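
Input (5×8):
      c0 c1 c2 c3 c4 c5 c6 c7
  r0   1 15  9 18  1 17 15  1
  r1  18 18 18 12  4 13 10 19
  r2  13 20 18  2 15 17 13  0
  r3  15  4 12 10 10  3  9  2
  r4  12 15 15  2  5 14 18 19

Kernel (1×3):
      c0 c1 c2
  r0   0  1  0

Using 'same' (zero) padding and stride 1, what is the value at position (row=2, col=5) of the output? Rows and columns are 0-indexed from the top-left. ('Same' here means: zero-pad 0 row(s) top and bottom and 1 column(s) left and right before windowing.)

17

The receptive field on the zero-padded input at this output position is [15 17 13]. Elementwise product with the kernel and sum: 17·1.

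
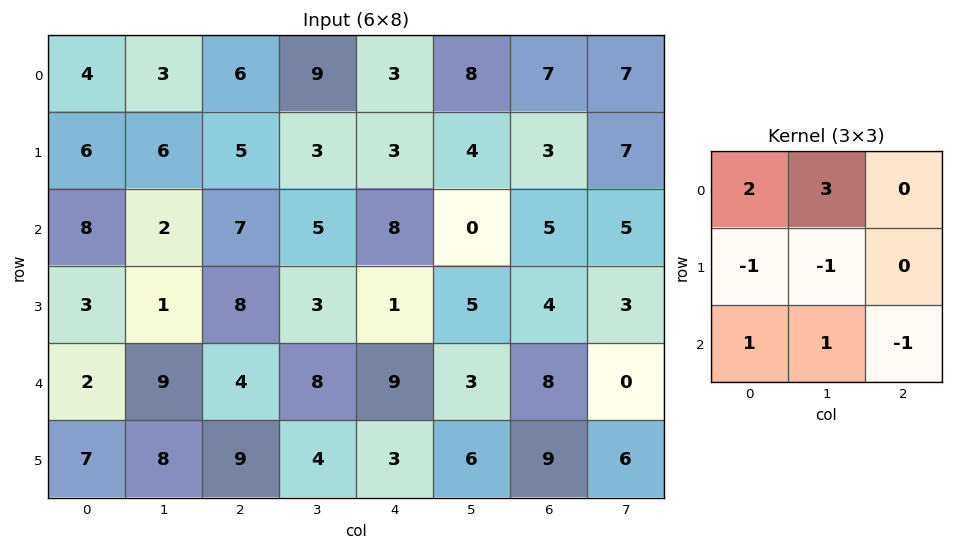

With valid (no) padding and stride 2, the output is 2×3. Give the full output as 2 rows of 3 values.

Output[0,0]: The receptive field on the input at this output position is [4 3 6 / 6 6 5 / 8 2 7]. Elementwise product with the kernel and sum: 4·2 + 3·3 + 6·-1 + 6·-1 + 8·1 + 2·1 + 7·-1.
Output[0,1]: The receptive field on the input at this output position is [6 9 3 / 5 3 3 / 7 5 8]. Elementwise product with the kernel and sum: 6·2 + 9·3 + 5·-1 + 3·-1 + 7·1 + 5·1 + 8·-1.

8 35 26
25 21 14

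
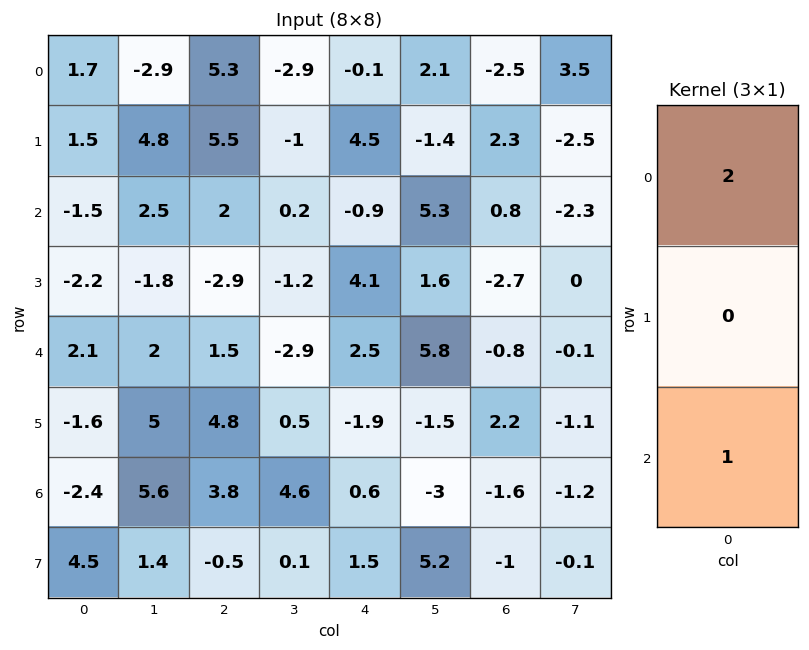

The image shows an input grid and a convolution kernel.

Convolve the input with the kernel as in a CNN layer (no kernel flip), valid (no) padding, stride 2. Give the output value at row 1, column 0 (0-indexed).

-0.9

The receptive field on the input at this output position is [-1.5 / -2.2 / 2.1]. Elementwise product with the kernel and sum: -1.5·2 + 2.1·1.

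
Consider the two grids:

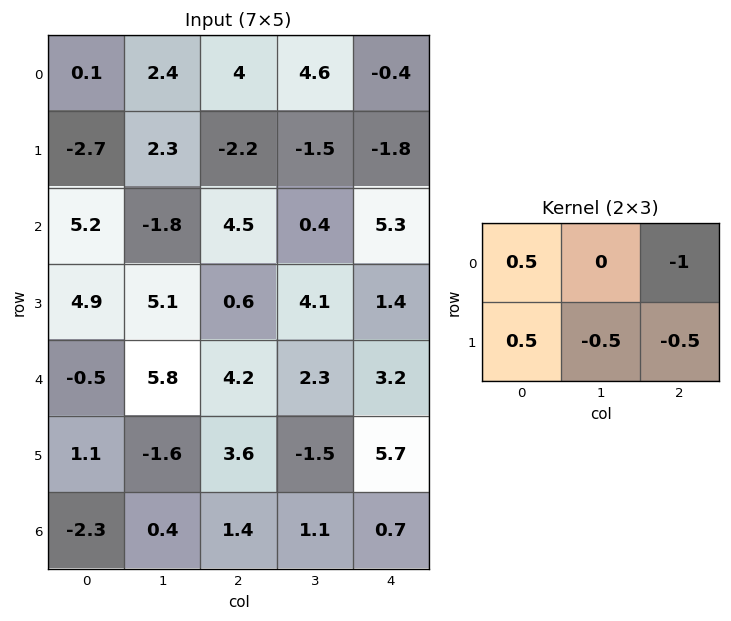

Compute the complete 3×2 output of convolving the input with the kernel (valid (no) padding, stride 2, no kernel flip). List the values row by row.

-5.35 2.95
-2.3 -5.5
-4.9 -1.4

Output[0,0]: The receptive field on the input at this output position is [0.1 2.4 4 / -2.7 2.3 -2.2]. Elementwise product with the kernel and sum: 0.1·0.5 + 4·-1 + -2.7·0.5 + 2.3·-0.5 + -2.2·-0.5.
Output[0,1]: The receptive field on the input at this output position is [4 4.6 -0.4 / -2.2 -1.5 -1.8]. Elementwise product with the kernel and sum: 4·0.5 + -0.4·-1 + -2.2·0.5 + -1.5·-0.5 + -1.8·-0.5.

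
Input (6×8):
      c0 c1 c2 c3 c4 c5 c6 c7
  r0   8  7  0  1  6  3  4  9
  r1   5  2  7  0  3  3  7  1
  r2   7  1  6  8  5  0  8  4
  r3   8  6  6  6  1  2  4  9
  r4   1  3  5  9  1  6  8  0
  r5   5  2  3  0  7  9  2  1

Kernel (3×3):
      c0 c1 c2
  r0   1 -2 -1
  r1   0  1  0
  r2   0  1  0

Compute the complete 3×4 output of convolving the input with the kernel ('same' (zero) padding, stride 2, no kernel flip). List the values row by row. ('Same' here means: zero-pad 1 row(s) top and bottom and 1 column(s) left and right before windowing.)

13 7 9 11
3 0 -3 0
-16 -4 10 -5

Output[0,0]: The receptive field on the zero-padded input at this output position is [0 0 0 / 0 8 7 / 0 5 2]. Elementwise product with the kernel and sum: 0·1 + 0·-2 + 0·-1 + 8·1 + 5·1.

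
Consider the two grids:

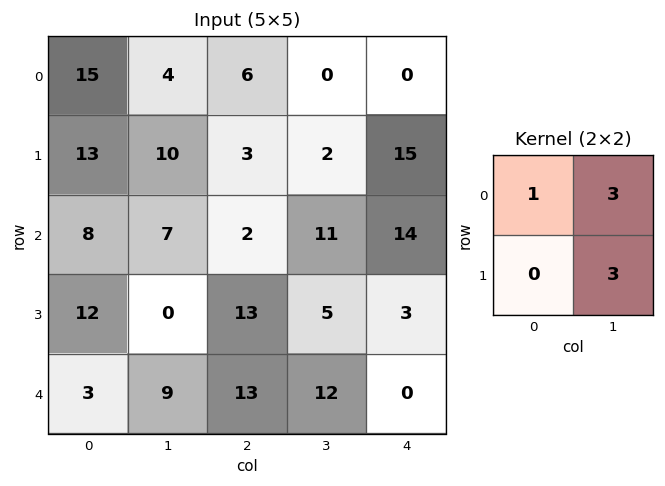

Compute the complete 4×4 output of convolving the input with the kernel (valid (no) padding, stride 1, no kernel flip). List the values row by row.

57 31 12 45
64 25 42 89
29 52 50 62
39 78 64 14

Output[0,0]: The receptive field on the input at this output position is [15 4 / 13 10]. Elementwise product with the kernel and sum: 15·1 + 4·3 + 10·3.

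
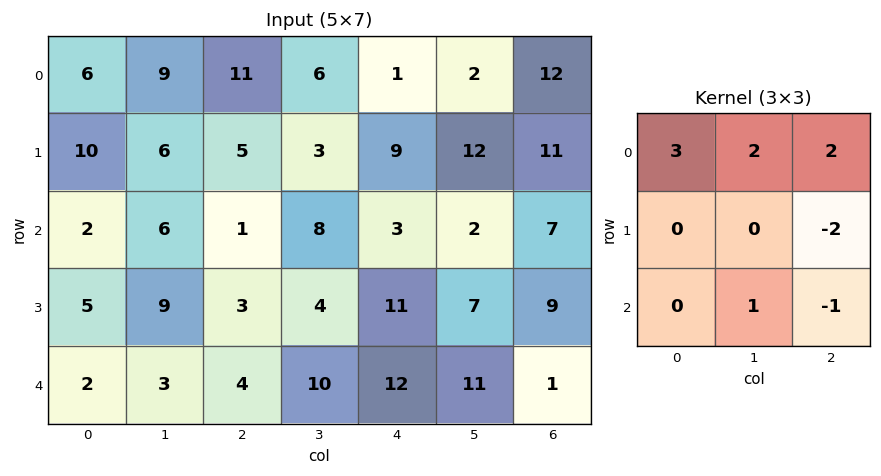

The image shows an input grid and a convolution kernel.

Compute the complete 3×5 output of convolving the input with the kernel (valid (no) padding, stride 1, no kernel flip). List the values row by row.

Output[0,0]: The receptive field on the input at this output position is [6 9 11 / 10 6 5 / 2 6 1]. Elementwise product with the kernel and sum: 6·3 + 9·2 + 11·2 + 5·-2 + 6·1 + 1·-1.

53 48 34 1 4
56 17 26 51 57
13 22 1 21 19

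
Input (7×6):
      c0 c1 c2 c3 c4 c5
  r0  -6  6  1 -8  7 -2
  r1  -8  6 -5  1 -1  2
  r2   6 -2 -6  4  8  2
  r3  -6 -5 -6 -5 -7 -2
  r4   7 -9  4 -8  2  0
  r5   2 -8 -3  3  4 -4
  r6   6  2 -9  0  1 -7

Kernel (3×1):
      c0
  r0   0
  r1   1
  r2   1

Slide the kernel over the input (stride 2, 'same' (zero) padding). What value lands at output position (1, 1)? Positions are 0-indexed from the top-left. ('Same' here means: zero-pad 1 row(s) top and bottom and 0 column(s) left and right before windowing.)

The receptive field on the zero-padded input at this output position is [-5 / -6 / -6]. Elementwise product with the kernel and sum: -6·1 + -6·1.

-12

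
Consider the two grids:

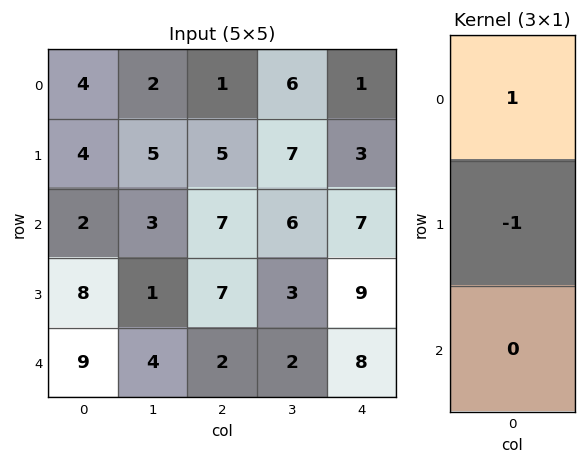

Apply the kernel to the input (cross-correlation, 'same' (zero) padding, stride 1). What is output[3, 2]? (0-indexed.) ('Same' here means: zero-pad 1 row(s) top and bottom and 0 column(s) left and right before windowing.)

0

The receptive field on the zero-padded input at this output position is [7 / 7 / 2]. Elementwise product with the kernel and sum: 7·1 + 7·-1.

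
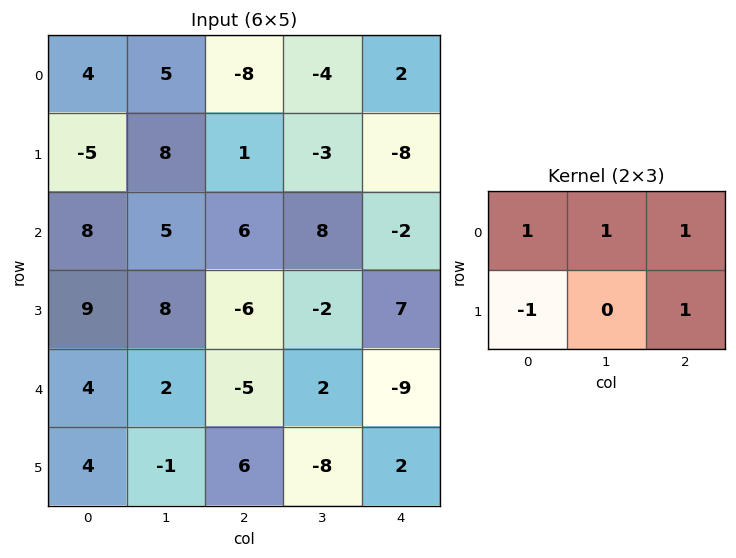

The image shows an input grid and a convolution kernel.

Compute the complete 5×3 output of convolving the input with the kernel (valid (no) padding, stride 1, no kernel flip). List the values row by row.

7 -18 -19
2 9 -18
4 9 25
2 0 -5
3 -8 -16

Output[0,0]: The receptive field on the input at this output position is [4 5 -8 / -5 8 1]. Elementwise product with the kernel and sum: 4·1 + 5·1 + -8·1 + -5·-1 + 1·1.
Output[0,1]: The receptive field on the input at this output position is [5 -8 -4 / 8 1 -3]. Elementwise product with the kernel and sum: 5·1 + -8·1 + -4·1 + 8·-1 + -3·1.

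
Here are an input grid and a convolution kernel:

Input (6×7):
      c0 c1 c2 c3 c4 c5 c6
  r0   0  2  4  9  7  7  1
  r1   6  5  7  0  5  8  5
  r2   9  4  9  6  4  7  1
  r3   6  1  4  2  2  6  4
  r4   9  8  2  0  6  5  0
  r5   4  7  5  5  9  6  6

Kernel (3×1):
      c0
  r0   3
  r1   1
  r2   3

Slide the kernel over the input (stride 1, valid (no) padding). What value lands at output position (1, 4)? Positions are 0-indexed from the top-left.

25

The receptive field on the input at this output position is [5 / 4 / 2]. Elementwise product with the kernel and sum: 5·3 + 4·1 + 2·3.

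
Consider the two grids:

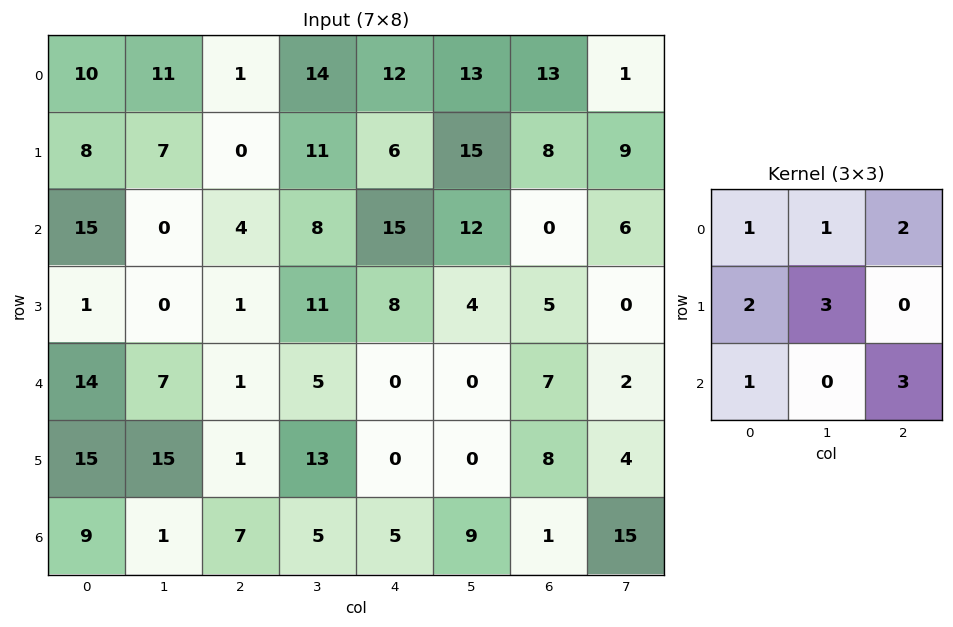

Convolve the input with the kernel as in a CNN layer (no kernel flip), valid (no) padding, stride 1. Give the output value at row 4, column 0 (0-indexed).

The receptive field on the input at this output position is [14 7 1 / 15 15 1 / 9 1 7]. Elementwise product with the kernel and sum: 14·1 + 7·1 + 1·2 + 15·2 + 15·3 + 9·1 + 7·3.

128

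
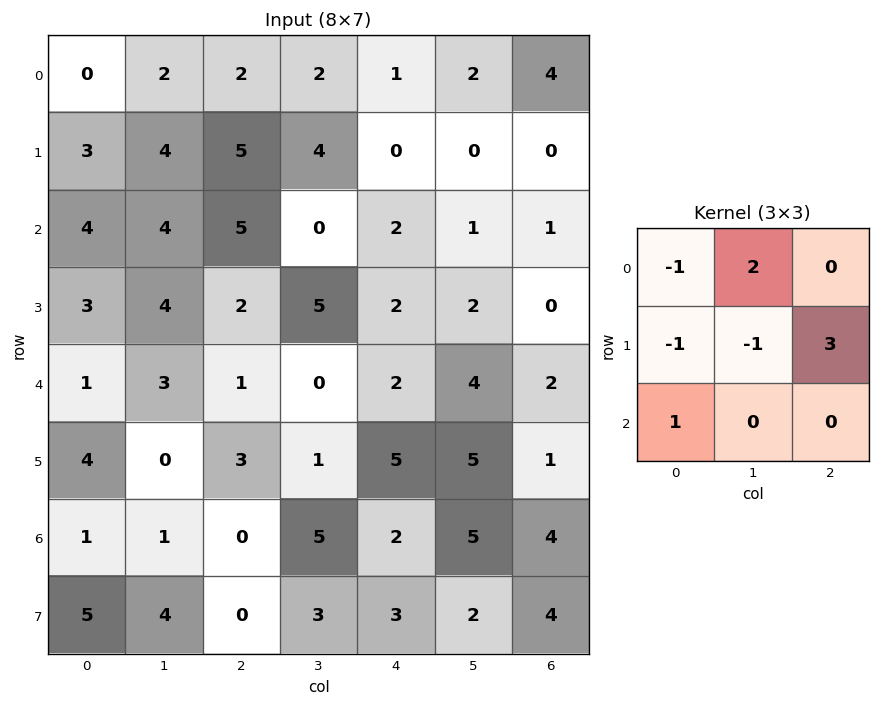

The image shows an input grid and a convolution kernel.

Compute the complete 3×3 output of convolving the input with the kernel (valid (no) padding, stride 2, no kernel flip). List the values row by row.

Output[0,0]: The receptive field on the input at this output position is [0 2 2 / 3 4 5 / 4 4 5]. Elementwise product with the kernel and sum: 0·-1 + 2·2 + 3·-1 + 4·-1 + 5·3 + 4·1.

16 -2 5
4 -5 -2
11 10 1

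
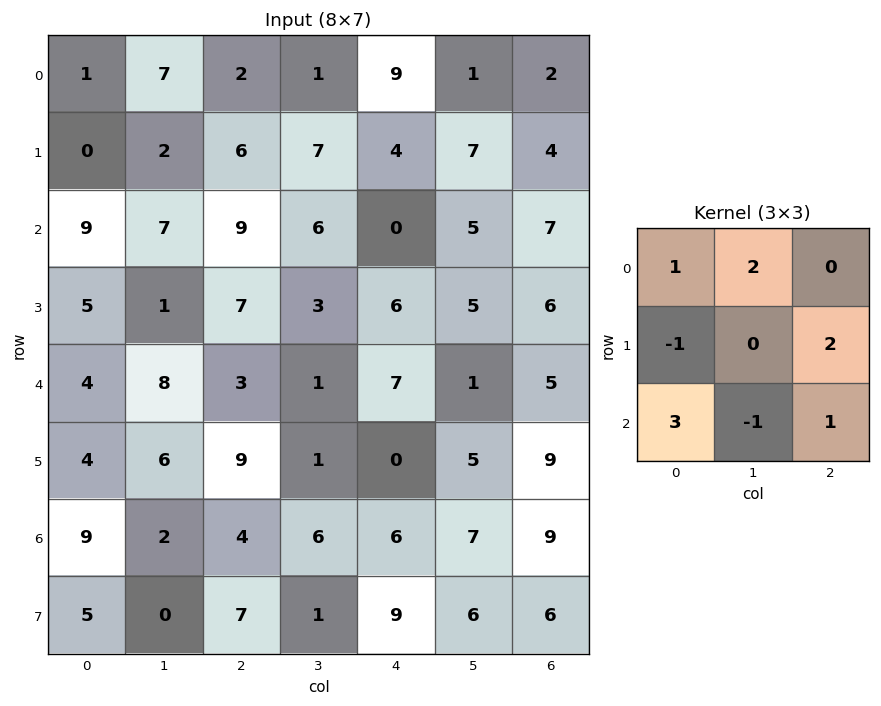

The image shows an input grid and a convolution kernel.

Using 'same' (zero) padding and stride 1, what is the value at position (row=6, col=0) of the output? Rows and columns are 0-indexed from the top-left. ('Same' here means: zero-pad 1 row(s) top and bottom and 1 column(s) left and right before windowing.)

7

The receptive field on the zero-padded input at this output position is [0 4 6 / 0 9 2 / 0 5 0]. Elementwise product with the kernel and sum: 0·1 + 4·2 + 0·-1 + 2·2 + 0·3 + 5·-1 + 0·1.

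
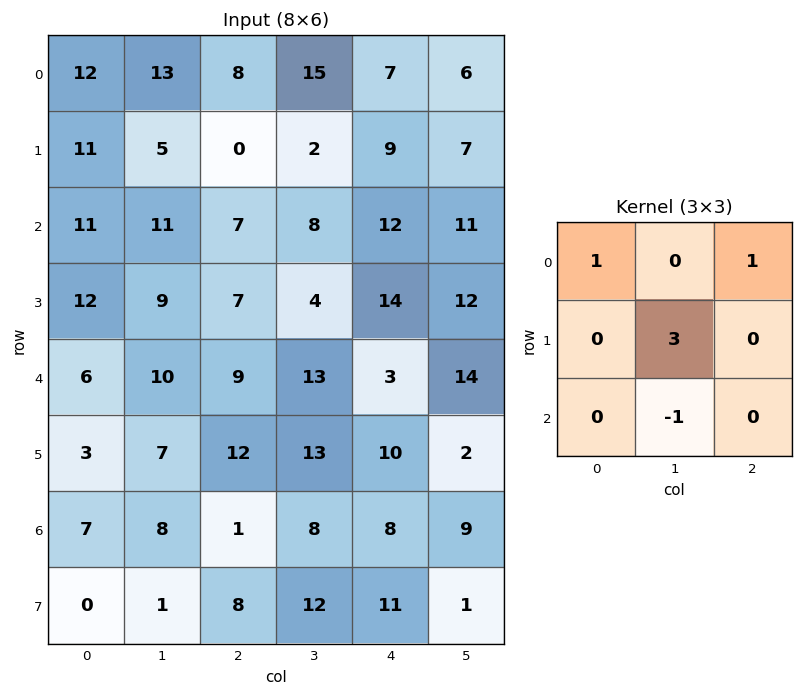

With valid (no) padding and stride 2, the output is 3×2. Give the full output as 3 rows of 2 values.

24 13
35 18
28 43

Output[0,0]: The receptive field on the input at this output position is [12 13 8 / 11 5 0 / 11 11 7]. Elementwise product with the kernel and sum: 12·1 + 8·1 + 5·3 + 11·-1.
Output[0,1]: The receptive field on the input at this output position is [8 15 7 / 0 2 9 / 7 8 12]. Elementwise product with the kernel and sum: 8·1 + 7·1 + 2·3 + 8·-1.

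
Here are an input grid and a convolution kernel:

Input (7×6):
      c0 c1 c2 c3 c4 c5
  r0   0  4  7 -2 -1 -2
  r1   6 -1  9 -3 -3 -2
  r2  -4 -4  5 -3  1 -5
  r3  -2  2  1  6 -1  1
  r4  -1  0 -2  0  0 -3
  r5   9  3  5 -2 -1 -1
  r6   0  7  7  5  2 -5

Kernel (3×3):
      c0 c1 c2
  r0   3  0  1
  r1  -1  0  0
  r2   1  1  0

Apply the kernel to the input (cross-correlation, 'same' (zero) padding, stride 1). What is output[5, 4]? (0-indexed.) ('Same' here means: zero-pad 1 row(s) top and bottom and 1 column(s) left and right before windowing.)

The receptive field on the zero-padded input at this output position is [0 0 -3 / -2 -1 -1 / 5 2 -5]. Elementwise product with the kernel and sum: 0·3 + -3·1 + -2·-1 + 5·1 + 2·1.

6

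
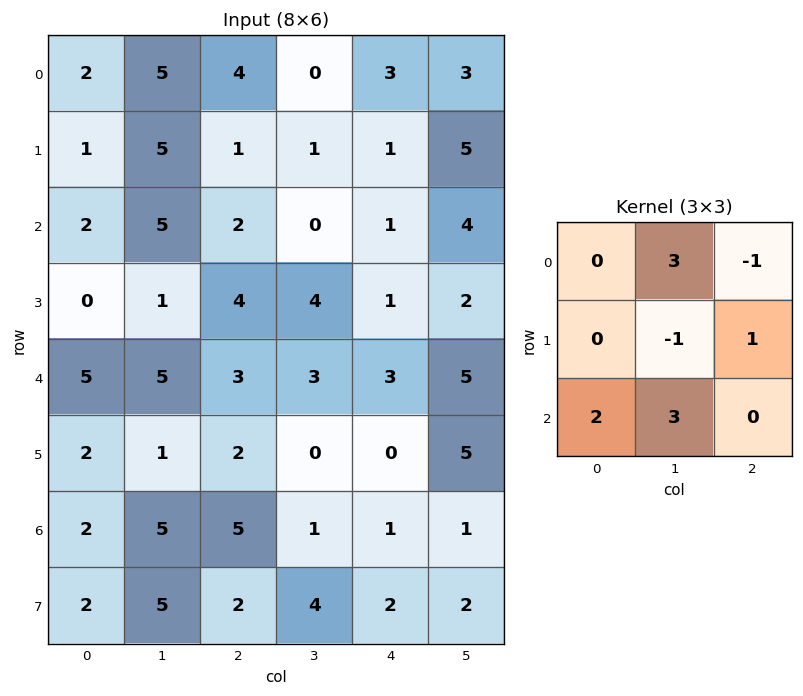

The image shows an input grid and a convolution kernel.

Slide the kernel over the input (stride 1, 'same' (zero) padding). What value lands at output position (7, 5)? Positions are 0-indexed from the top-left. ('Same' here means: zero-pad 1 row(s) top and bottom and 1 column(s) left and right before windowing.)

1

The receptive field on the zero-padded input at this output position is [1 1 0 / 2 2 0 / 0 0 0]. Elementwise product with the kernel and sum: 1·3 + 0·-1 + 2·-1 + 0·1 + 0·2 + 0·3.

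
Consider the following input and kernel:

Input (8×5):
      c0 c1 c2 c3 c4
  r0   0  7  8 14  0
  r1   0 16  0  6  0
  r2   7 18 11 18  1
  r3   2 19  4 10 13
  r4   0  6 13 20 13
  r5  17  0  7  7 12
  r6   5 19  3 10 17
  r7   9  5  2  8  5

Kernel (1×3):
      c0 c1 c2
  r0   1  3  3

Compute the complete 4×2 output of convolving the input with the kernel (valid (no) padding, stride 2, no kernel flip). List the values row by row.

Output[0,0]: The receptive field on the input at this output position is [0 7 8]. Elementwise product with the kernel and sum: 0·1 + 7·3 + 8·3.
Output[0,1]: The receptive field on the input at this output position is [8 14 0]. Elementwise product with the kernel and sum: 8·1 + 14·3 + 0·3.

45 50
94 68
57 112
71 84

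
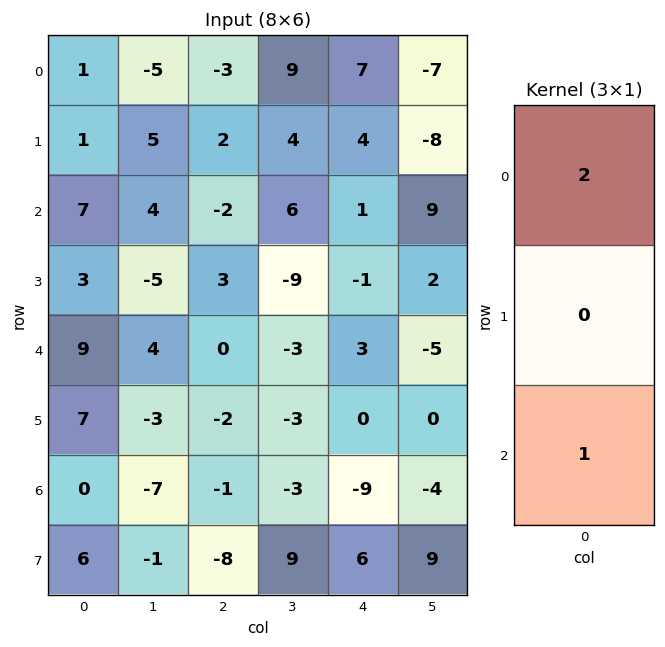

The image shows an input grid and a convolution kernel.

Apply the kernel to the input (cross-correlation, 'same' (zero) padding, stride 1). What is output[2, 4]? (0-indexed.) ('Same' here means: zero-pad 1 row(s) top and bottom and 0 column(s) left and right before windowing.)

The receptive field on the zero-padded input at this output position is [4 / 1 / -1]. Elementwise product with the kernel and sum: 4·2 + -1·1.

7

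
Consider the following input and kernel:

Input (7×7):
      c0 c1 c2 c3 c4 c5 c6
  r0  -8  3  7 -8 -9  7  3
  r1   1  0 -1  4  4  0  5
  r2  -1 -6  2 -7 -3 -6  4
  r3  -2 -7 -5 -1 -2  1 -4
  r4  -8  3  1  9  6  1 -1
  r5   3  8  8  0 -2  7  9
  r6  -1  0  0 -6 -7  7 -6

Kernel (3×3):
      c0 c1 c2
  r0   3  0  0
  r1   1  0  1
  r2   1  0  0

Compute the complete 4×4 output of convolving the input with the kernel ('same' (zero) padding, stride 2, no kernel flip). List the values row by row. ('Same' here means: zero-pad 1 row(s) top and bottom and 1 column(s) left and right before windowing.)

Output[0,0]: The receptive field on the zero-padded input at this output position is [0 0 0 / 0 -8 3 / 0 1 0]. Elementwise product with the kernel and sum: 0·3 + 0·1 + 3·1 + 0·1.

3 -5 3 7
-6 -20 -2 -5
3 -1 7 11
0 18 1 28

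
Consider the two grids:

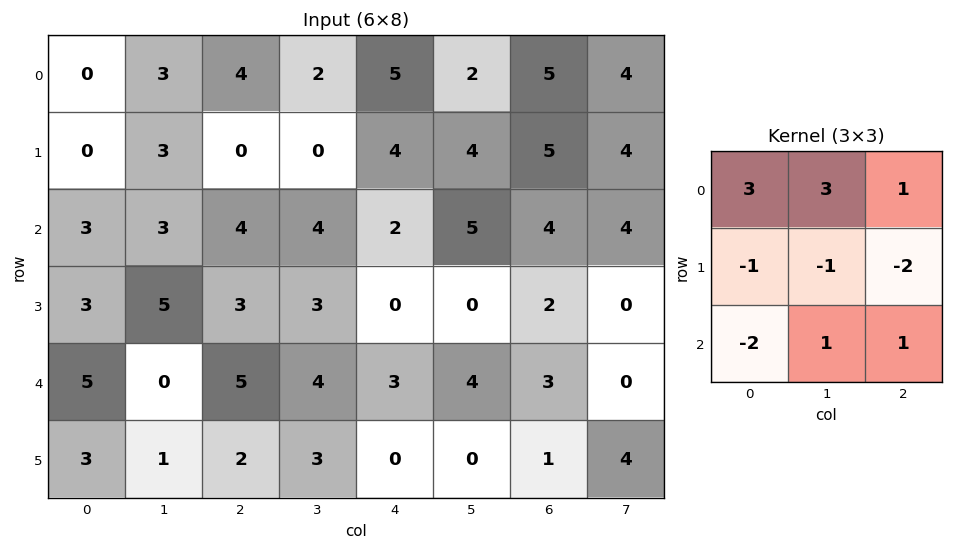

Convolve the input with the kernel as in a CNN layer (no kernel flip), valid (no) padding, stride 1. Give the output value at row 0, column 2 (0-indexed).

The receptive field on the input at this output position is [4 2 5 / 0 0 4 / 4 4 2]. Elementwise product with the kernel and sum: 4·3 + 2·3 + 5·1 + 0·-1 + 0·-1 + 4·-2 + 4·-2 + 4·1 + 2·1.

13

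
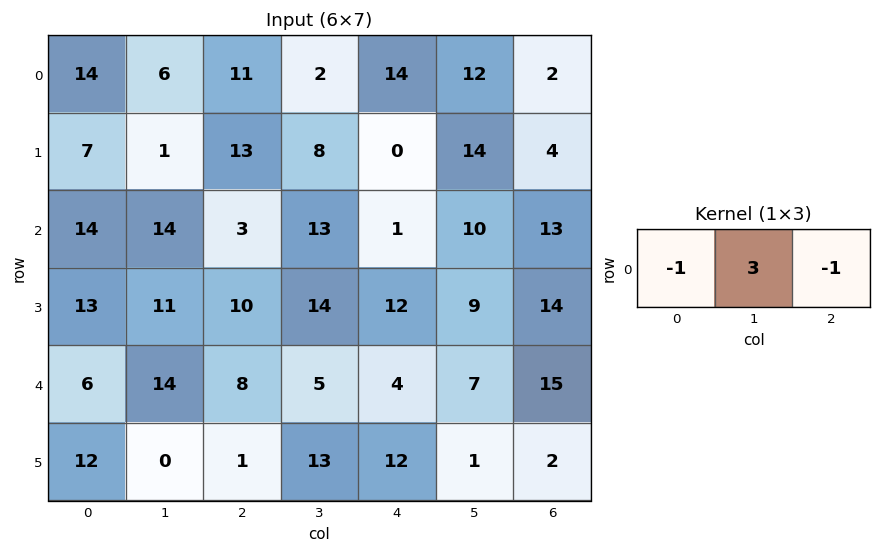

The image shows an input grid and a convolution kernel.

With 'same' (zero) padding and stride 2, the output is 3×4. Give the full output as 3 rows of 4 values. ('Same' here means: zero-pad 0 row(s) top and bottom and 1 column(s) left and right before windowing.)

36 25 28 -6
28 -18 -20 29
4 5 0 38

Output[0,0]: The receptive field on the zero-padded input at this output position is [0 14 6]. Elementwise product with the kernel and sum: 0·-1 + 14·3 + 6·-1.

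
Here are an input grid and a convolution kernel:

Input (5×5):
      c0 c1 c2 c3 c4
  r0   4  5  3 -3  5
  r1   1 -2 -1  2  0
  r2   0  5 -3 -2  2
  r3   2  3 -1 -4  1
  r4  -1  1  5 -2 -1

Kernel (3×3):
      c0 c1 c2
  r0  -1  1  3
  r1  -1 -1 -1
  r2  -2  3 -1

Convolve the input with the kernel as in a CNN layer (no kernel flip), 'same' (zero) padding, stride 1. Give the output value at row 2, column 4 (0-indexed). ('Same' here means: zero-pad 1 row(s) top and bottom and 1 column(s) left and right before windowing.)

9

The receptive field on the zero-padded input at this output position is [2 0 0 / -2 2 0 / -4 1 0]. Elementwise product with the kernel and sum: 2·-1 + 0·1 + 0·3 + -2·-1 + 2·-1 + 0·-1 + -4·-2 + 1·3 + 0·-1.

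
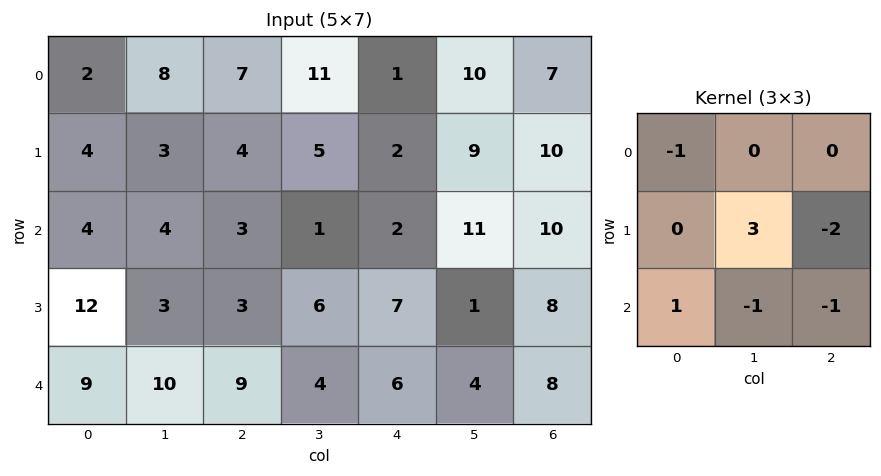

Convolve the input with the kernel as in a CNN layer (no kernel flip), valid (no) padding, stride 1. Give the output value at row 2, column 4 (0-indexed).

-21

The receptive field on the input at this output position is [2 11 10 / 7 1 8 / 6 4 8]. Elementwise product with the kernel and sum: 2·-1 + 1·3 + 8·-2 + 6·1 + 4·-1 + 8·-1.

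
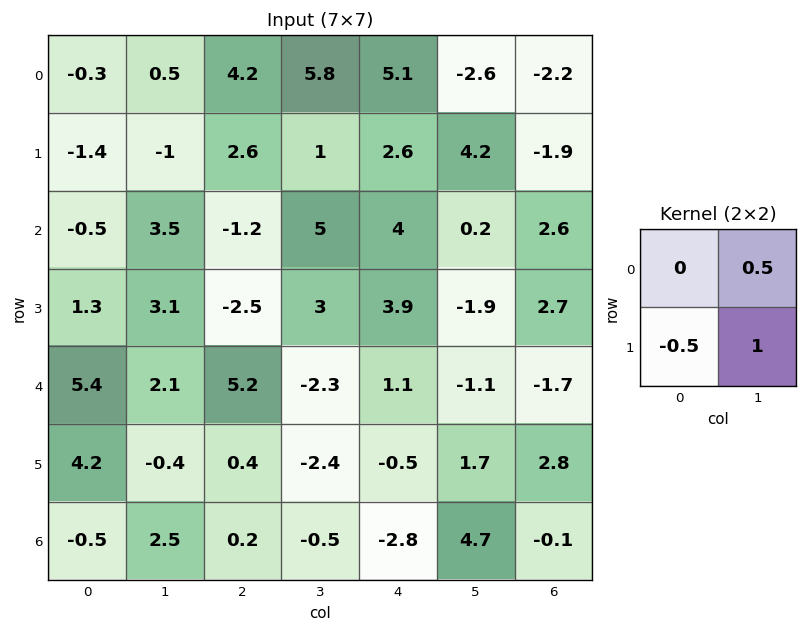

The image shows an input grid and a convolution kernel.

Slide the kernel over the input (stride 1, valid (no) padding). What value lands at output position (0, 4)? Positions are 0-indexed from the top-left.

The receptive field on the input at this output position is [5.1 -2.6 / 2.6 4.2]. Elementwise product with the kernel and sum: -2.6·0.5 + 2.6·-0.5 + 4.2·1.

1.6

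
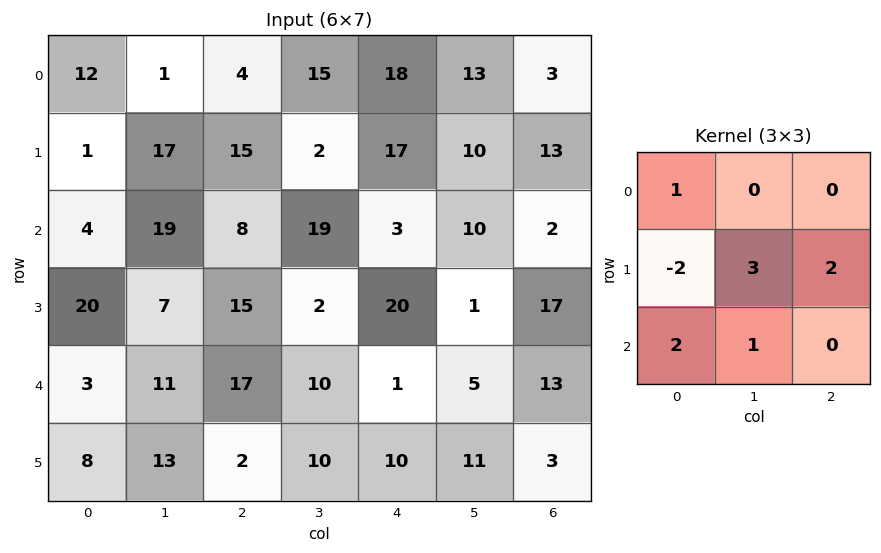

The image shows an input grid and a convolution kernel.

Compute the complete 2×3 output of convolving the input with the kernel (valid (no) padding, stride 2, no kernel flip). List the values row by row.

118 49 56
32 68 7

Output[0,0]: The receptive field on the input at this output position is [12 1 4 / 1 17 15 / 4 19 8]. Elementwise product with the kernel and sum: 12·1 + 1·-2 + 17·3 + 15·2 + 4·2 + 19·1.
Output[0,1]: The receptive field on the input at this output position is [4 15 18 / 15 2 17 / 8 19 3]. Elementwise product with the kernel and sum: 4·1 + 15·-2 + 2·3 + 17·2 + 8·2 + 19·1.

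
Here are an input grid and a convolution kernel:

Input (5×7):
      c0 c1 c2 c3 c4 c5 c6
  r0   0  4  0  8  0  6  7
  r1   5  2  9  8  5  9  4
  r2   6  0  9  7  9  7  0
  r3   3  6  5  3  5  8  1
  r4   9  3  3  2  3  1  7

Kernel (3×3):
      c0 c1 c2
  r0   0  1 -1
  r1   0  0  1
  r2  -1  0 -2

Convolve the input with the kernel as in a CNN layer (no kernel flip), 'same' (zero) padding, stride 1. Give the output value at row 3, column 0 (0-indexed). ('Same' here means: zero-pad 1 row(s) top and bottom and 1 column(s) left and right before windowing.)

6

The receptive field on the zero-padded input at this output position is [0 6 0 / 0 3 6 / 0 9 3]. Elementwise product with the kernel and sum: 6·1 + 0·-1 + 6·1 + 0·-1 + 3·-2.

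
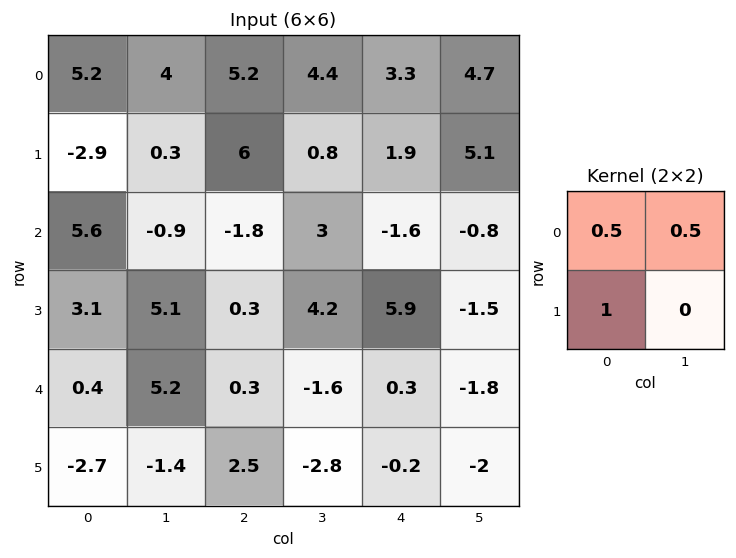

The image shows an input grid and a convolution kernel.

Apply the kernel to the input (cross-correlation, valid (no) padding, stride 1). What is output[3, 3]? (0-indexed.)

3.45

The receptive field on the input at this output position is [4.2 5.9 / -1.6 0.3]. Elementwise product with the kernel and sum: 4.2·0.5 + 5.9·0.5 + -1.6·1.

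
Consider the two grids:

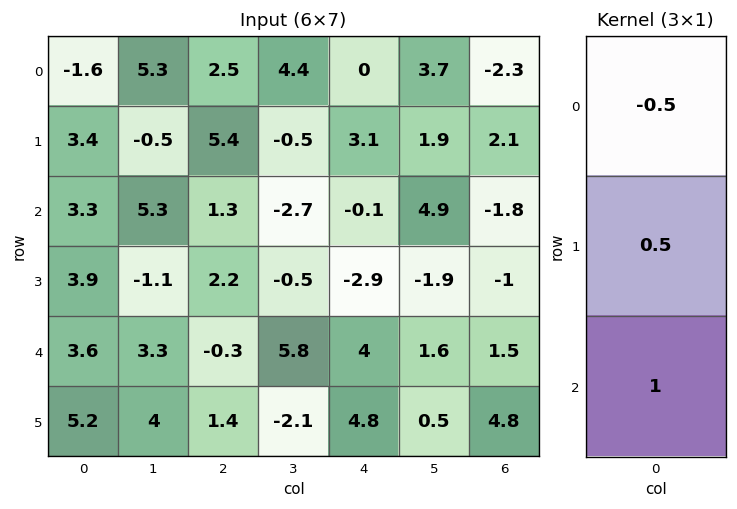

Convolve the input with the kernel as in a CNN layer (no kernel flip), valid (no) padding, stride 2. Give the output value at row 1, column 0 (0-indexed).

3.9

The receptive field on the input at this output position is [3.3 / 3.9 / 3.6]. Elementwise product with the kernel and sum: 3.3·-0.5 + 3.9·0.5 + 3.6·1.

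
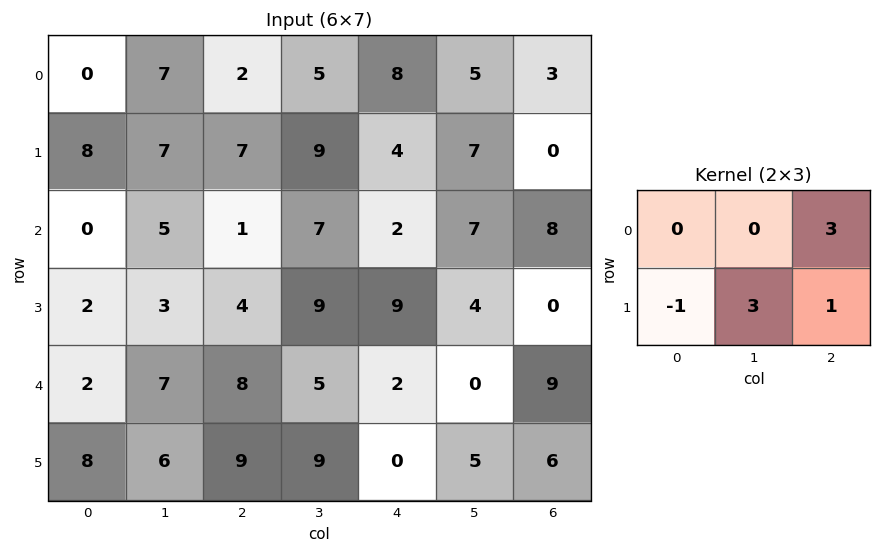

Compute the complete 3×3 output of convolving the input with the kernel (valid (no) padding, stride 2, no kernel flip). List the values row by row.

26 48 26
14 38 27
43 24 48

Output[0,0]: The receptive field on the input at this output position is [0 7 2 / 8 7 7]. Elementwise product with the kernel and sum: 2·3 + 8·-1 + 7·3 + 7·1.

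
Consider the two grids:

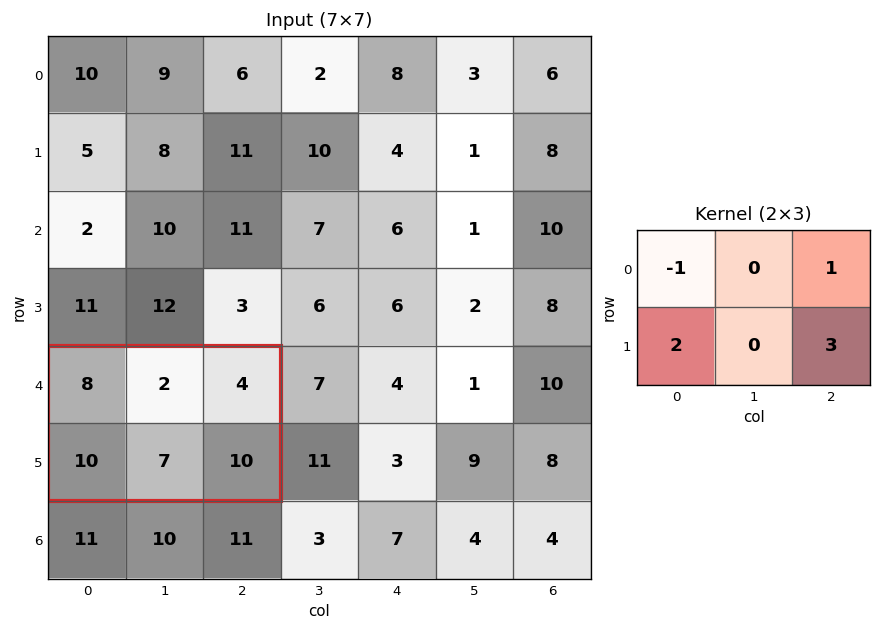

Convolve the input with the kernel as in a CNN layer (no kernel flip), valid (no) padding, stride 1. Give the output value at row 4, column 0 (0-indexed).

The receptive field on the input at this output position is [8 2 4 / 10 7 10]. Elementwise product with the kernel and sum: 8·-1 + 4·1 + 10·2 + 10·3.

46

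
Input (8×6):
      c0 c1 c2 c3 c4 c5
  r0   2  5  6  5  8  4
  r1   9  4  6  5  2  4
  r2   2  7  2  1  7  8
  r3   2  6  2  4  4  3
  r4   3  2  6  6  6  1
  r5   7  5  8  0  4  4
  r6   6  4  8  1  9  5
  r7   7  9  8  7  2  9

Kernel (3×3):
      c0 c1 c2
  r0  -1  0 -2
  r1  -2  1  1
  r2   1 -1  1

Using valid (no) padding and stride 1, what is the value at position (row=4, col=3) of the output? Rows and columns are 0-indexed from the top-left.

-3

The receptive field on the input at this output position is [6 6 1 / 0 4 4 / 1 9 5]. Elementwise product with the kernel and sum: 6·-1 + 1·-2 + 0·-2 + 4·1 + 4·1 + 1·1 + 9·-1 + 5·1.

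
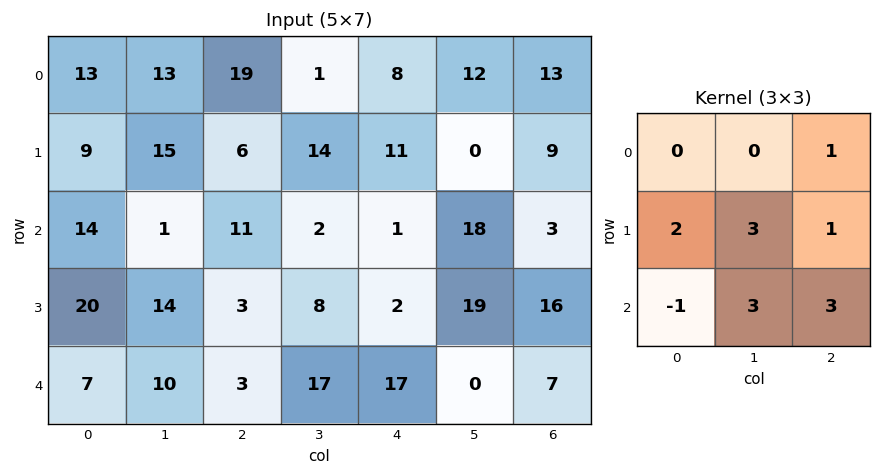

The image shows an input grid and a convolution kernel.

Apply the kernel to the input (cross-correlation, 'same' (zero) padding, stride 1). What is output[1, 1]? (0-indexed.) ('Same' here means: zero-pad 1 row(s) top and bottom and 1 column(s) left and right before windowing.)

The receptive field on the zero-padded input at this output position is [13 13 19 / 9 15 6 / 14 1 11]. Elementwise product with the kernel and sum: 19·1 + 9·2 + 15·3 + 6·1 + 14·-1 + 1·3 + 11·3.

110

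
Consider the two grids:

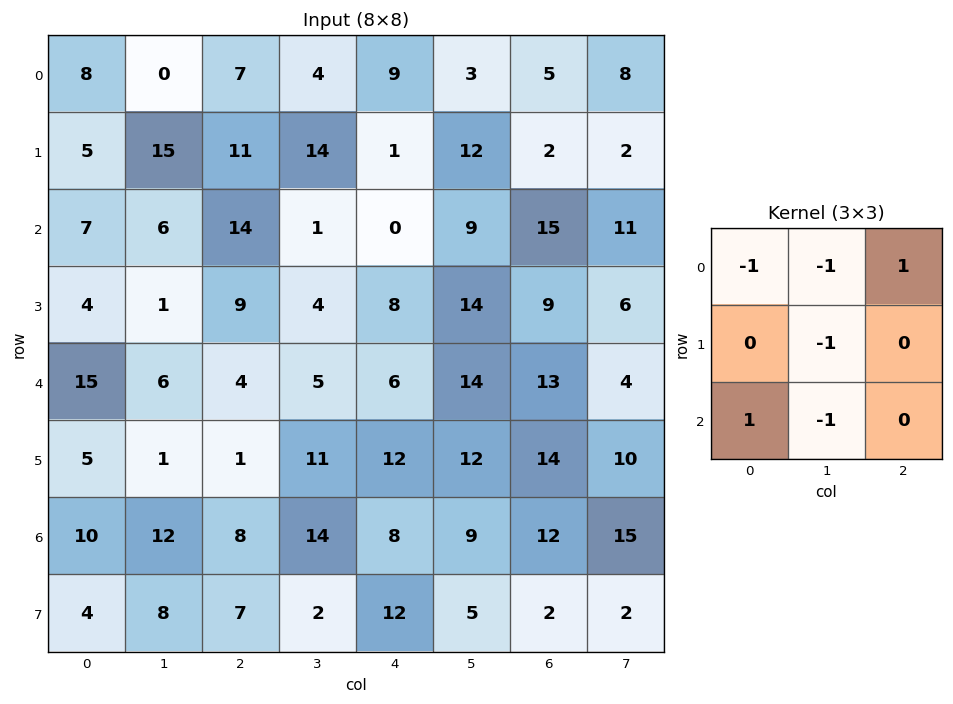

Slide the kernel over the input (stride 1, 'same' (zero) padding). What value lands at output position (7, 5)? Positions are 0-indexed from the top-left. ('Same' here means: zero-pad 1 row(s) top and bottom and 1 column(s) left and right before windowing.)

The receptive field on the zero-padded input at this output position is [8 9 12 / 12 5 2 / 0 0 0]. Elementwise product with the kernel and sum: 8·-1 + 9·-1 + 12·1 + 5·-1 + 0·1 + 0·-1.

-10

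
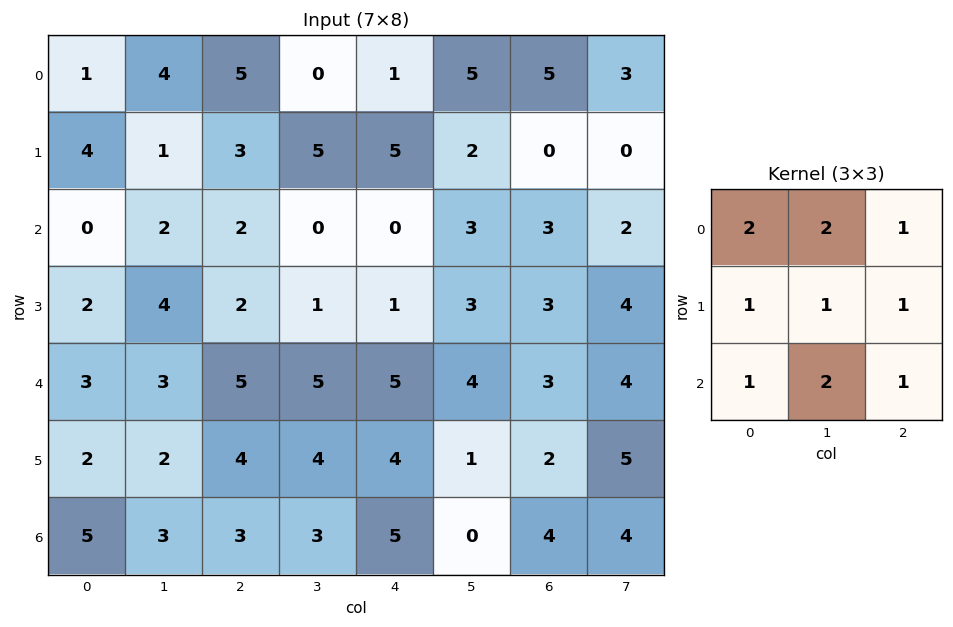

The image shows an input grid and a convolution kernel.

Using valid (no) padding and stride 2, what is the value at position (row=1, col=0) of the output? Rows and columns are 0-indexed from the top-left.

28

The receptive field on the input at this output position is [0 2 2 / 2 4 2 / 3 3 5]. Elementwise product with the kernel and sum: 0·2 + 2·2 + 2·1 + 2·1 + 4·1 + 2·1 + 3·1 + 3·2 + 5·1.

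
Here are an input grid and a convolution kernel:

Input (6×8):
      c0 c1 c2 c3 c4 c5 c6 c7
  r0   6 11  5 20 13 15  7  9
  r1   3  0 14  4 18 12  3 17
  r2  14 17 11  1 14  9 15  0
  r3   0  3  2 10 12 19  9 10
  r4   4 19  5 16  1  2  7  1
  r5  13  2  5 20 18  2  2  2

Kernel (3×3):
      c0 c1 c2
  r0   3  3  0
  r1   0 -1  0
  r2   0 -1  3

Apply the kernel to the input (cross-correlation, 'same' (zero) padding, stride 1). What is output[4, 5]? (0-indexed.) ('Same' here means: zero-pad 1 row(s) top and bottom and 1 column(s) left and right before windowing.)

The receptive field on the zero-padded input at this output position is [12 19 9 / 1 2 7 / 18 2 2]. Elementwise product with the kernel and sum: 12·3 + 19·3 + 2·-1 + 2·-1 + 2·3.

95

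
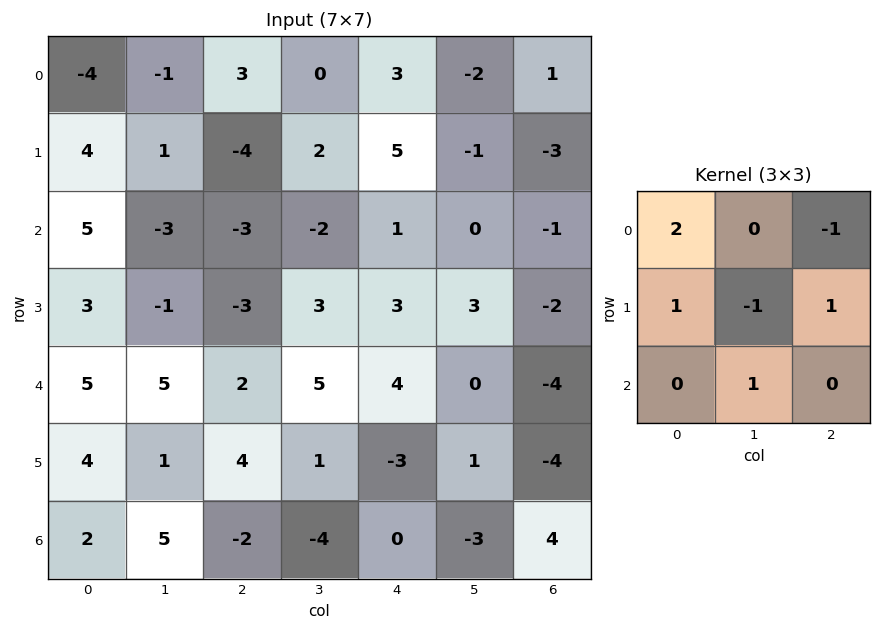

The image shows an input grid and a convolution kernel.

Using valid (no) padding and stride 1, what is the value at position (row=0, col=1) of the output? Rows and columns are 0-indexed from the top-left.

The receptive field on the input at this output position is [-1 3 0 / 1 -4 2 / -3 -3 -2]. Elementwise product with the kernel and sum: -1·2 + 0·-1 + 1·1 + -4·-1 + 2·1 + -3·1.

2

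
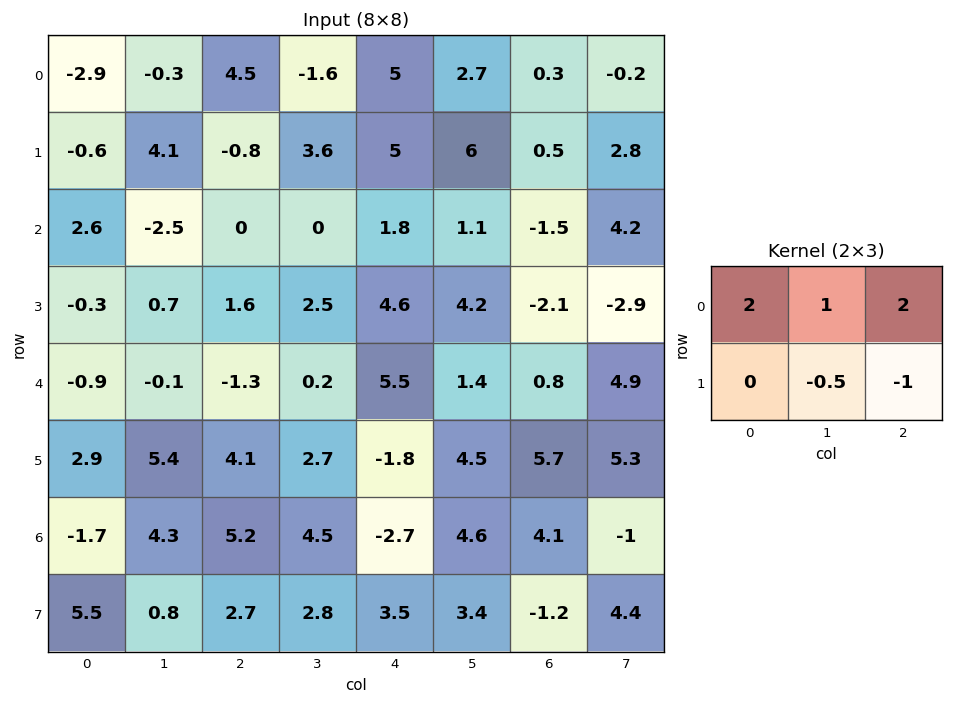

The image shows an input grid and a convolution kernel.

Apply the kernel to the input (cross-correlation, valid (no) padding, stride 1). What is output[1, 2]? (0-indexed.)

10.2

The receptive field on the input at this output position is [-0.8 3.6 5 / 0 0 1.8]. Elementwise product with the kernel and sum: -0.8·2 + 3.6·1 + 5·2 + 0·-0.5 + 1.8·-1.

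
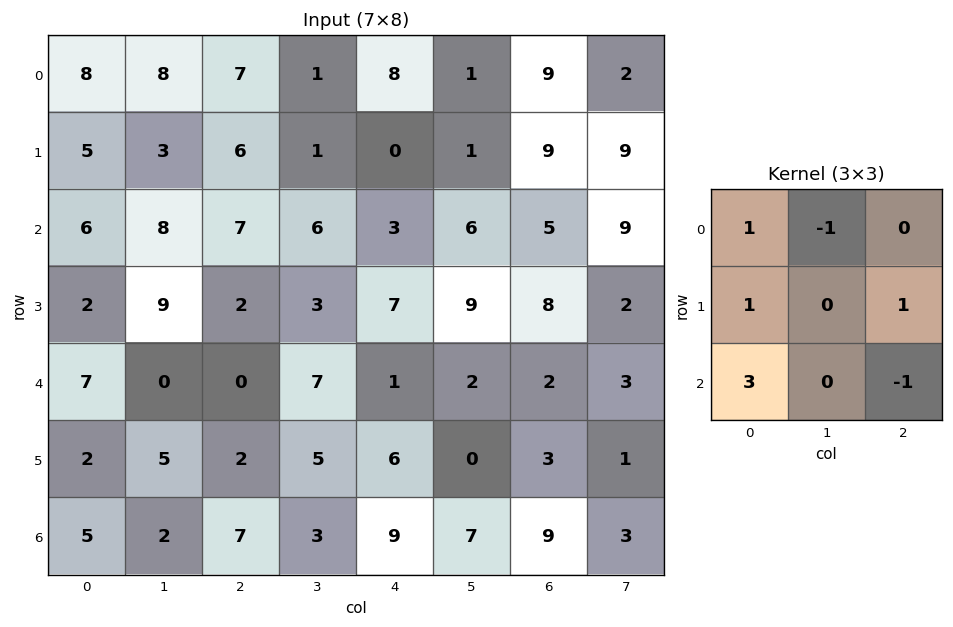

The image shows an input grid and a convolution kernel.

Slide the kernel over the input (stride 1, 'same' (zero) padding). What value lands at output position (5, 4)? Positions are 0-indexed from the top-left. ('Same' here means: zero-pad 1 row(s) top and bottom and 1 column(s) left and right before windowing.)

The receptive field on the zero-padded input at this output position is [7 1 2 / 5 6 0 / 3 9 7]. Elementwise product with the kernel and sum: 7·1 + 1·-1 + 5·1 + 0·1 + 3·3 + 7·-1.

13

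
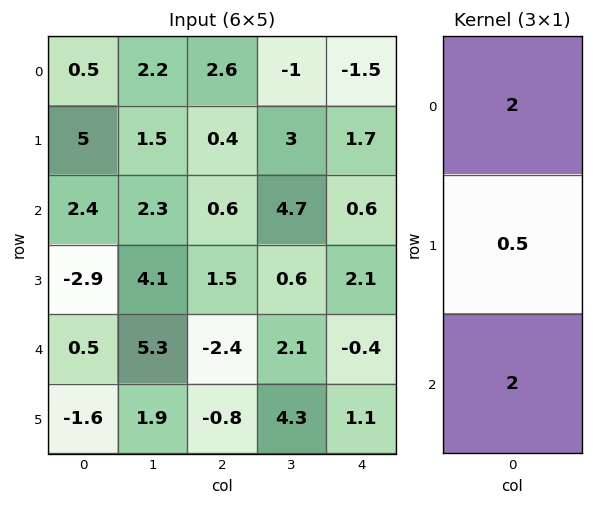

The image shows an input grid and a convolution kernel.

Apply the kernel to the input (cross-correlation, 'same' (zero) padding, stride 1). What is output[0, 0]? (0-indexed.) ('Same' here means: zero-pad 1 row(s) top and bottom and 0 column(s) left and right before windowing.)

10.25

The receptive field on the zero-padded input at this output position is [0 / 0.5 / 5]. Elementwise product with the kernel and sum: 0·2 + 0.5·0.5 + 5·2.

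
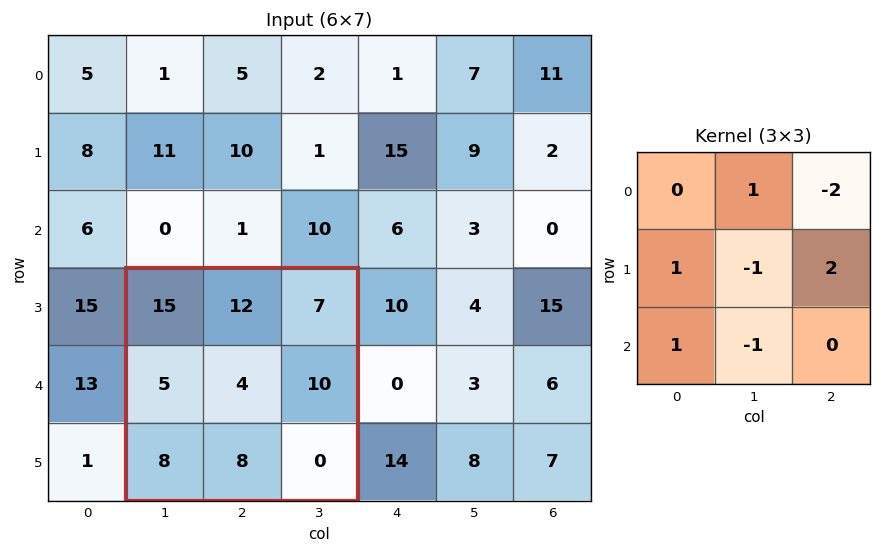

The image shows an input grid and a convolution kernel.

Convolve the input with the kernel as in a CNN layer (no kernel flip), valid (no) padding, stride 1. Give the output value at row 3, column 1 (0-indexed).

19

The receptive field on the input at this output position is [15 12 7 / 5 4 10 / 8 8 0]. Elementwise product with the kernel and sum: 12·1 + 7·-2 + 5·1 + 4·-1 + 10·2 + 8·1 + 8·-1.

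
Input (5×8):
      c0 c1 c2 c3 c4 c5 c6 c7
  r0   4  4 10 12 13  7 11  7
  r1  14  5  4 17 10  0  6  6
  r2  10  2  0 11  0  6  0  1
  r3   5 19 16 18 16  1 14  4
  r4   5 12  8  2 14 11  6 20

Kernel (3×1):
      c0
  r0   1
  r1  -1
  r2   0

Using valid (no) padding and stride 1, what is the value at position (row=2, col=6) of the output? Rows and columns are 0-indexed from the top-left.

-14

The receptive field on the input at this output position is [0 / 14 / 6]. Elementwise product with the kernel and sum: 0·1 + 14·-1.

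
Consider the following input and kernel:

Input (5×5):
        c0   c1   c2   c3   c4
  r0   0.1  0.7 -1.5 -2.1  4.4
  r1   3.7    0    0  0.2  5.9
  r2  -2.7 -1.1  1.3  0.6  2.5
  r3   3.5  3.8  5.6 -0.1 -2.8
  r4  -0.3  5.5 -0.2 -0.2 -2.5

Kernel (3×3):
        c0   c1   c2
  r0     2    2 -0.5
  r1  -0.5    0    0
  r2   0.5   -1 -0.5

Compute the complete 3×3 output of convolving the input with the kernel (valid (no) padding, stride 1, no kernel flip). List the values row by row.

Output[0,0]: The receptive field on the input at this output position is [0.1 0.7 -1.5 / 3.7 0 0 / -2.7 -1.1 1.3]. Elementwise product with the kernel and sum: 0.1·2 + 0.7·2 + -1.5·-0.5 + 3.7·-0.5 + -2.7·0.5 + -1.1·-1 + 1.3·-0.5.
Output[0,1]: The receptive field on the input at this output position is [0.7 -1.5 -2.1 / 0 0 0.2 / -1.1 1.3 0.6]. Elementwise product with the kernel and sum: 0.7·2 + -1.5·2 + -2.1·-0.5 + 0·-0.5 + -1.1·0.5 + 1.3·-1 + 0.6·-0.5.

-0.4 -2.7 -10.6
3.9 -3.2 1.1
-15.55 1.25 1.1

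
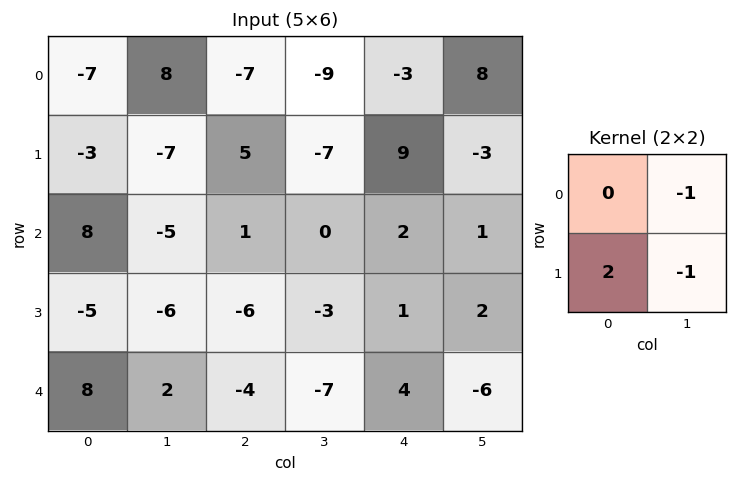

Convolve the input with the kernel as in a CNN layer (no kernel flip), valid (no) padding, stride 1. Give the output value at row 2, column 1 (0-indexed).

The receptive field on the input at this output position is [-5 1 / -6 -6]. Elementwise product with the kernel and sum: 1·-1 + -6·2 + -6·-1.

-7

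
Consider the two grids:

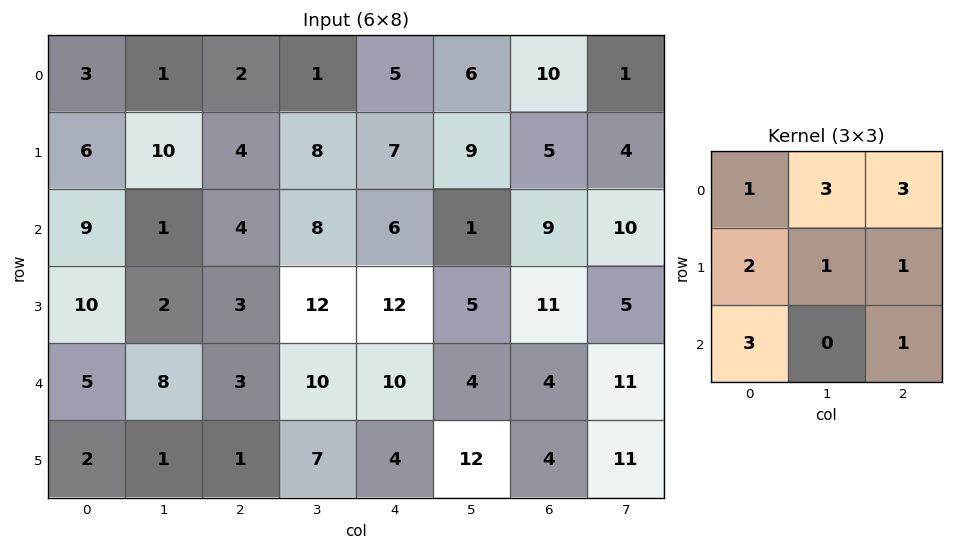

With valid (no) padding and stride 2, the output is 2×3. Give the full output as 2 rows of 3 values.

Output[0,0]: The receptive field on the input at this output position is [3 1 2 / 6 10 4 / 9 1 4]. Elementwise product with the kernel and sum: 3·1 + 1·3 + 2·3 + 6·2 + 10·1 + 4·1 + 9·3 + 4·1.

69 61 108
67 95 110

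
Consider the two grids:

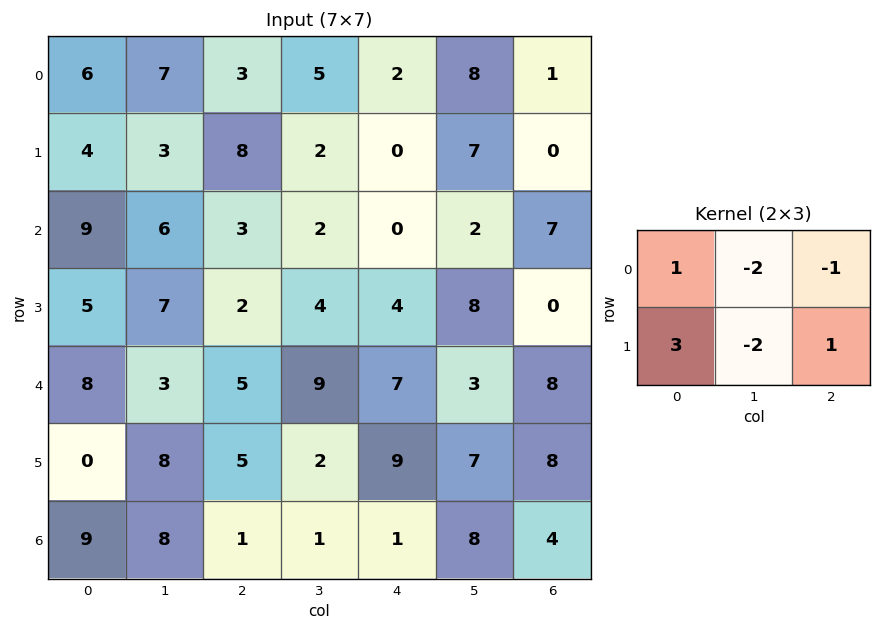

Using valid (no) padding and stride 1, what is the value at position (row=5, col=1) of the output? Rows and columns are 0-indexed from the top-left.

19

The receptive field on the input at this output position is [8 5 2 / 8 1 1]. Elementwise product with the kernel and sum: 8·1 + 5·-2 + 2·-1 + 8·3 + 1·-2 + 1·1.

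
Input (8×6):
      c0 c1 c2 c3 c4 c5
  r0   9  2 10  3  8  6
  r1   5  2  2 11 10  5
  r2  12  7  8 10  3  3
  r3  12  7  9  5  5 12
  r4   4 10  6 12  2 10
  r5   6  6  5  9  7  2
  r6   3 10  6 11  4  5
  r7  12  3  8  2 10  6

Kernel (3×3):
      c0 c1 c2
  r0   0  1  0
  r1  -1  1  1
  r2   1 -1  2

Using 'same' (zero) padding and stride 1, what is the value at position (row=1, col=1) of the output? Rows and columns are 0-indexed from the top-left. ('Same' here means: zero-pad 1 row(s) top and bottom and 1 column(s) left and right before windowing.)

22

The receptive field on the zero-padded input at this output position is [9 2 10 / 5 2 2 / 12 7 8]. Elementwise product with the kernel and sum: 2·1 + 5·-1 + 2·1 + 2·1 + 12·1 + 7·-1 + 8·2.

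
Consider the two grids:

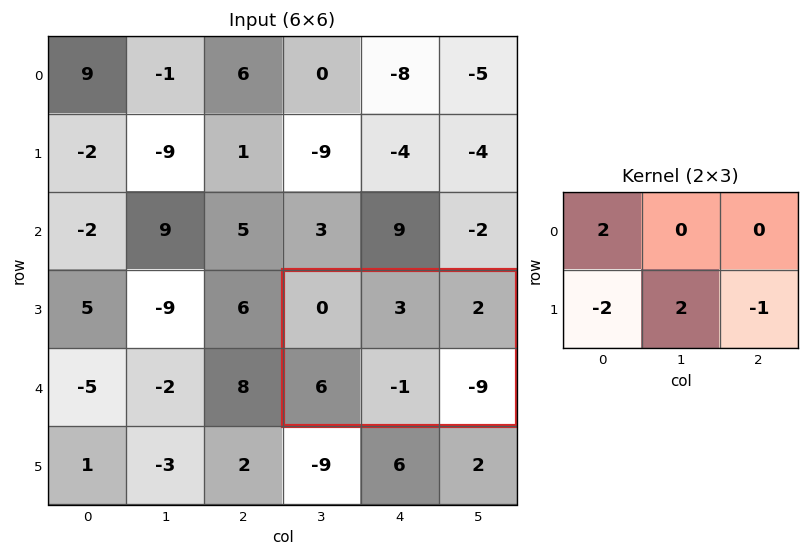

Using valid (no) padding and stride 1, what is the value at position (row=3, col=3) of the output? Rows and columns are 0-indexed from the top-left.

-5

The receptive field on the input at this output position is [0 3 2 / 6 -1 -9]. Elementwise product with the kernel and sum: 0·2 + 6·-2 + -1·2 + -9·-1.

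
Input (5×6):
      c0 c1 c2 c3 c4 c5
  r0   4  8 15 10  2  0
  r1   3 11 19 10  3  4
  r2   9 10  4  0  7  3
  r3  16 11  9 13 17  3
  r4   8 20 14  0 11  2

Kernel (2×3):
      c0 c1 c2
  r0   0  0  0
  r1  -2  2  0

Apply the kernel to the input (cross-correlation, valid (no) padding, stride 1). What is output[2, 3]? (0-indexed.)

8

The receptive field on the input at this output position is [0 7 3 / 13 17 3]. Elementwise product with the kernel and sum: 13·-2 + 17·2.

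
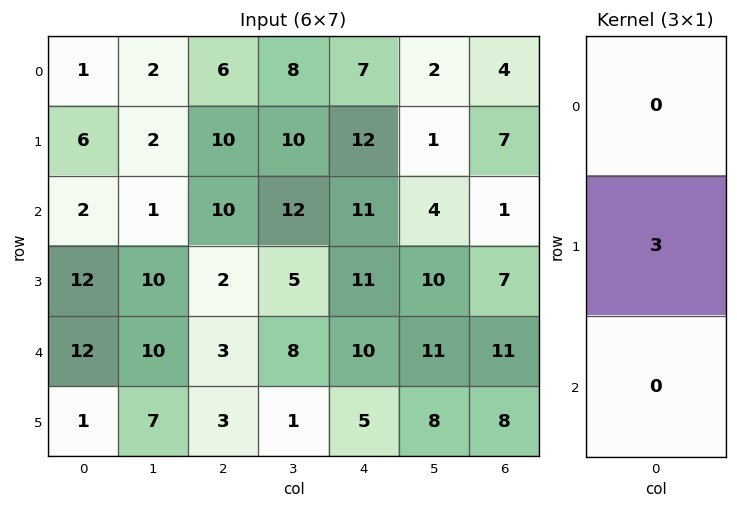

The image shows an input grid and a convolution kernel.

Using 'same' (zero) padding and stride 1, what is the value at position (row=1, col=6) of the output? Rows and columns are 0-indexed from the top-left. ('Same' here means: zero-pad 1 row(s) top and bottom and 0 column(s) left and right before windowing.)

The receptive field on the zero-padded input at this output position is [4 / 7 / 1]. Elementwise product with the kernel and sum: 7·3.

21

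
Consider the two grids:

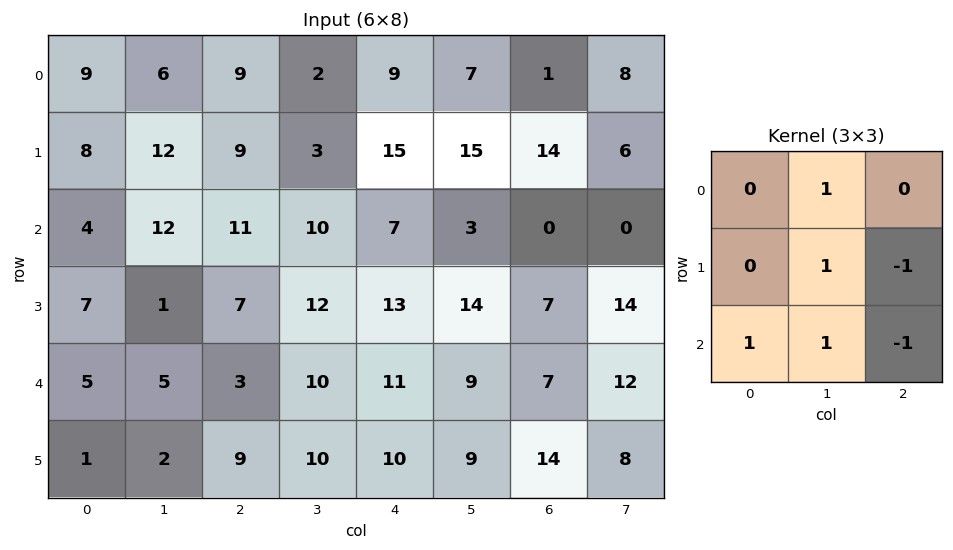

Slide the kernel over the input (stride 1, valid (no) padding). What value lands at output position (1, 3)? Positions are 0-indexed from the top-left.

The receptive field on the input at this output position is [3 15 15 / 10 7 3 / 12 13 14]. Elementwise product with the kernel and sum: 15·1 + 7·1 + 3·-1 + 12·1 + 13·1 + 14·-1.

30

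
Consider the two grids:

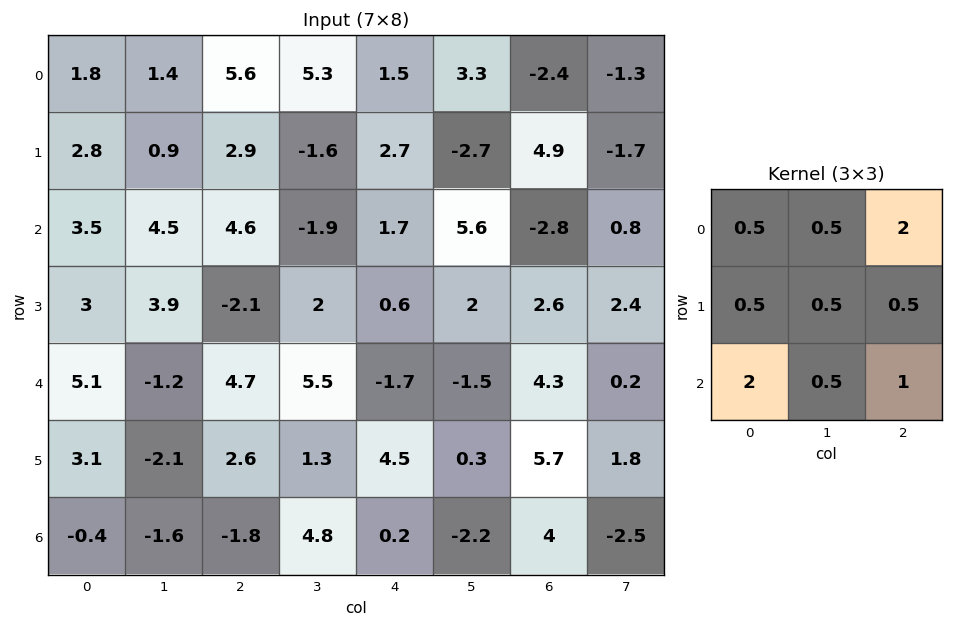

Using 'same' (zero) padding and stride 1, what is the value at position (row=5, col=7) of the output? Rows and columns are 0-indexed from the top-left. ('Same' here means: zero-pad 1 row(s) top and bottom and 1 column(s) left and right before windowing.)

12.75

The receptive field on the zero-padded input at this output position is [4.3 0.2 0 / 5.7 1.8 0 / 4 -2.5 0]. Elementwise product with the kernel and sum: 4.3·0.5 + 0.2·0.5 + 0·2 + 5.7·0.5 + 1.8·0.5 + 0·0.5 + 4·2 + -2.5·0.5 + 0·1.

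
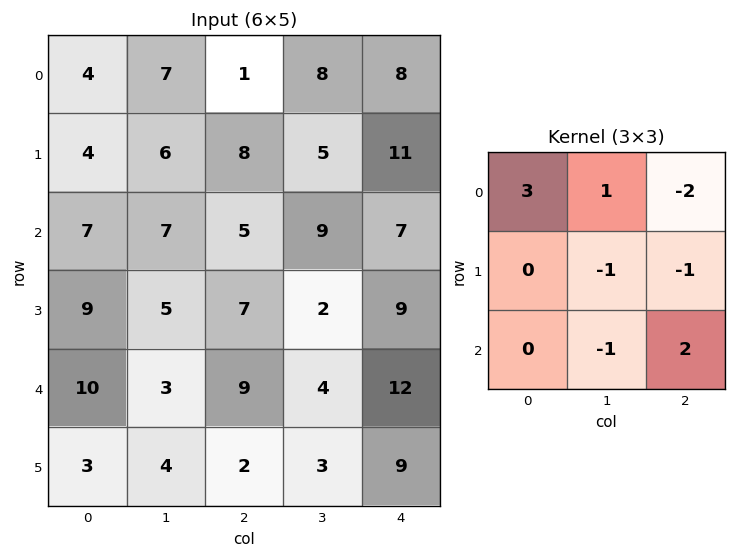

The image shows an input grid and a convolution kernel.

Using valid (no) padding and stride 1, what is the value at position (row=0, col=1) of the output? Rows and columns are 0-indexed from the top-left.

The receptive field on the input at this output position is [7 1 8 / 6 8 5 / 7 5 9]. Elementwise product with the kernel and sum: 7·3 + 1·1 + 8·-2 + 8·-1 + 5·-1 + 5·-1 + 9·2.

6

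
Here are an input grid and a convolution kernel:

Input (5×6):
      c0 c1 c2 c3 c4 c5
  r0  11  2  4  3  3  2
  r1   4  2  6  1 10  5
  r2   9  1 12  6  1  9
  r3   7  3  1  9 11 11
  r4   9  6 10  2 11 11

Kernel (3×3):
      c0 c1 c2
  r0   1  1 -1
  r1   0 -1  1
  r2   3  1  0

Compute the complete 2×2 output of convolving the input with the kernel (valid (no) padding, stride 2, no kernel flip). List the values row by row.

41 55
29 51

Output[0,0]: The receptive field on the input at this output position is [11 2 4 / 4 2 6 / 9 1 12]. Elementwise product with the kernel and sum: 11·1 + 2·1 + 4·-1 + 2·-1 + 6·1 + 9·3 + 1·1.
Output[0,1]: The receptive field on the input at this output position is [4 3 3 / 6 1 10 / 12 6 1]. Elementwise product with the kernel and sum: 4·1 + 3·1 + 3·-1 + 1·-1 + 10·1 + 12·3 + 6·1.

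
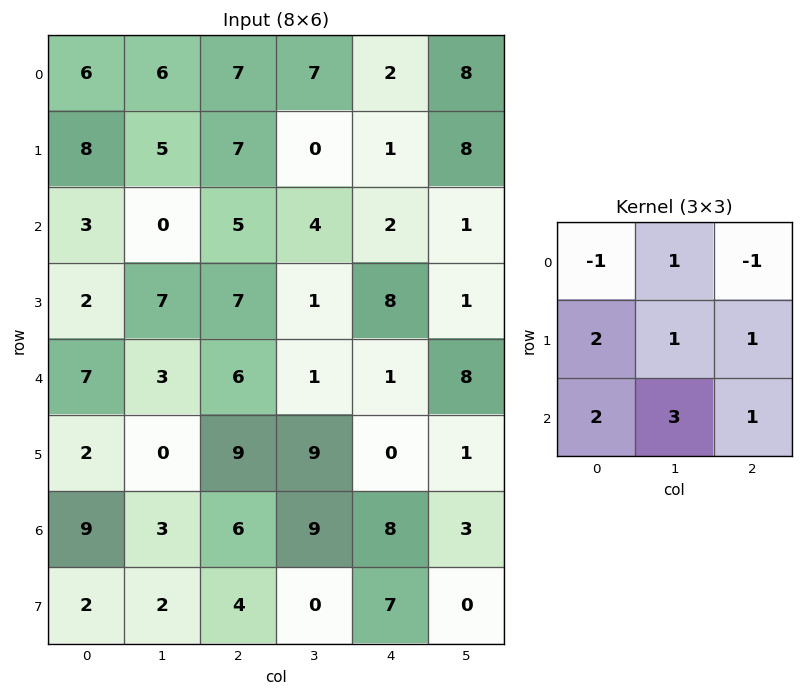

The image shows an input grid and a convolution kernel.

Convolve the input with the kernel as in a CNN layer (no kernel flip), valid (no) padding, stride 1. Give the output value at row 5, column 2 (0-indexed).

The receptive field on the input at this output position is [9 9 0 / 6 9 8 / 4 0 7]. Elementwise product with the kernel and sum: 9·-1 + 9·1 + 0·-1 + 6·2 + 9·1 + 8·1 + 4·2 + 0·3 + 7·1.

44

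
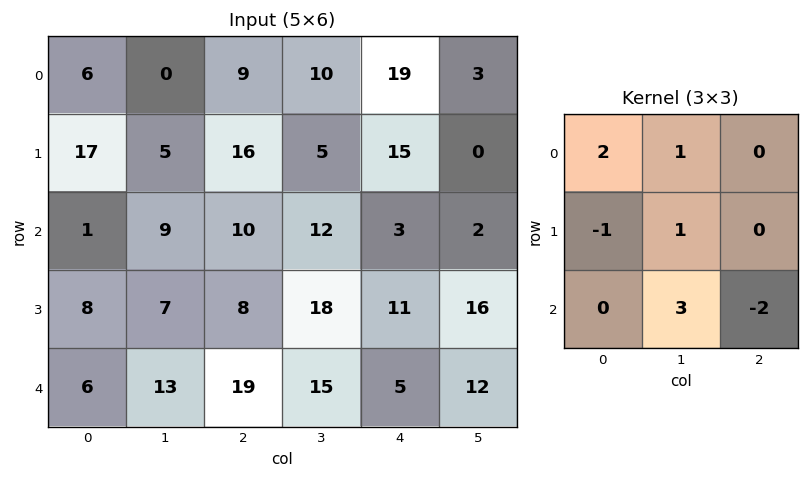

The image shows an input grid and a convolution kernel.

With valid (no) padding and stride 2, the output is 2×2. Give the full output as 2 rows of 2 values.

7 47
11 77

Output[0,0]: The receptive field on the input at this output position is [6 0 9 / 17 5 16 / 1 9 10]. Elementwise product with the kernel and sum: 6·2 + 0·1 + 17·-1 + 5·1 + 9·3 + 10·-2.
Output[0,1]: The receptive field on the input at this output position is [9 10 19 / 16 5 15 / 10 12 3]. Elementwise product with the kernel and sum: 9·2 + 10·1 + 16·-1 + 5·1 + 12·3 + 3·-2.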